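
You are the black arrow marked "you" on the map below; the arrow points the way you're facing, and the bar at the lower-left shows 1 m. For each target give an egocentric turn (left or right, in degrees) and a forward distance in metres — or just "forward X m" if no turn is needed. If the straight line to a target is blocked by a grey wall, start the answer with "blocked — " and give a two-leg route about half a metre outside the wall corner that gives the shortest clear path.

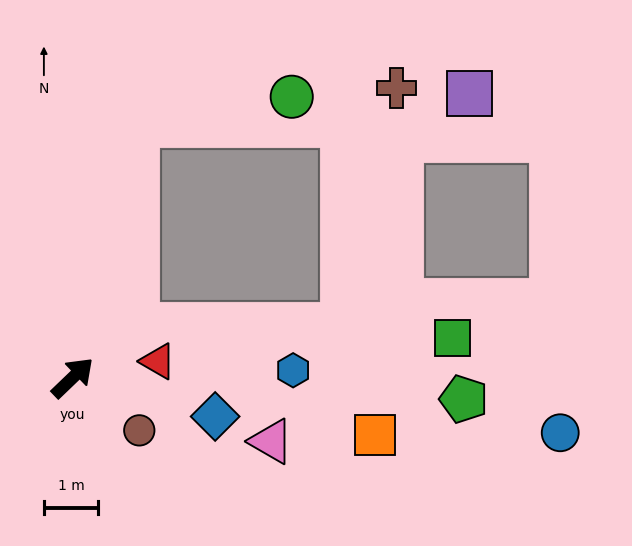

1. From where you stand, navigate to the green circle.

blocked — turn left 32°, forward 4.8 m, then turn right 66°, forward 2.9 m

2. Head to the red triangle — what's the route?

turn right 33°, forward 1.6 m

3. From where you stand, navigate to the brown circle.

turn right 82°, forward 1.6 m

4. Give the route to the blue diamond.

turn right 59°, forward 2.7 m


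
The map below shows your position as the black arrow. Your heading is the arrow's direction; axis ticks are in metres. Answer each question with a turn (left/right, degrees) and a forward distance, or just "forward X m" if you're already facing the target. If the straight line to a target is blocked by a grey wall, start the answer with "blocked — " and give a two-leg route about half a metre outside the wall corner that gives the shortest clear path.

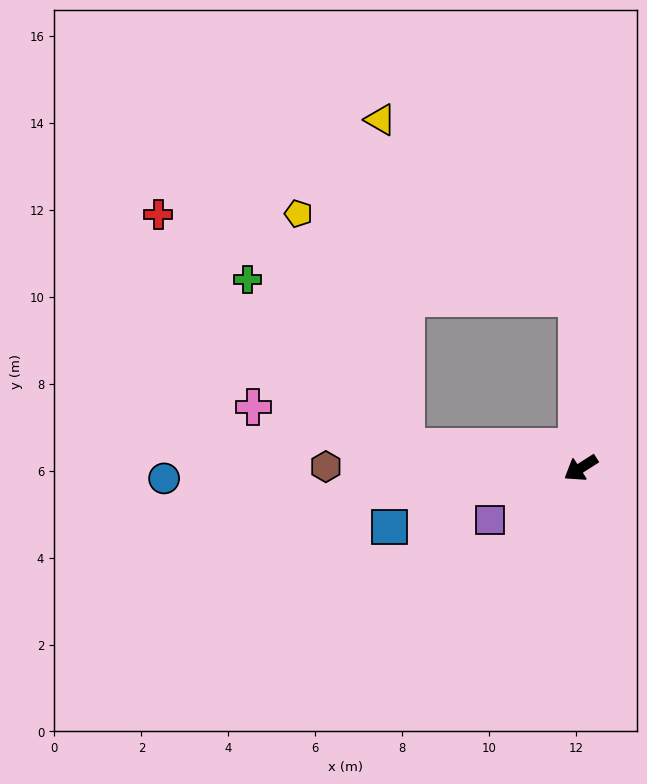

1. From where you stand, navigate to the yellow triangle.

blocked — turn right 121°, forward 3.9 m, then turn left 46°, forward 6.1 m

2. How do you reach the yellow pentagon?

blocked — turn right 40°, forward 4.0 m, then turn right 58°, forward 5.9 m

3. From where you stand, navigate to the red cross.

blocked — turn right 121°, forward 3.9 m, then turn left 77°, forward 9.8 m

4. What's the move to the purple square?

turn right 3°, forward 2.4 m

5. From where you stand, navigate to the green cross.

blocked — turn right 40°, forward 4.0 m, then turn right 39°, forward 5.3 m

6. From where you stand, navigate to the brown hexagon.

turn right 33°, forward 5.9 m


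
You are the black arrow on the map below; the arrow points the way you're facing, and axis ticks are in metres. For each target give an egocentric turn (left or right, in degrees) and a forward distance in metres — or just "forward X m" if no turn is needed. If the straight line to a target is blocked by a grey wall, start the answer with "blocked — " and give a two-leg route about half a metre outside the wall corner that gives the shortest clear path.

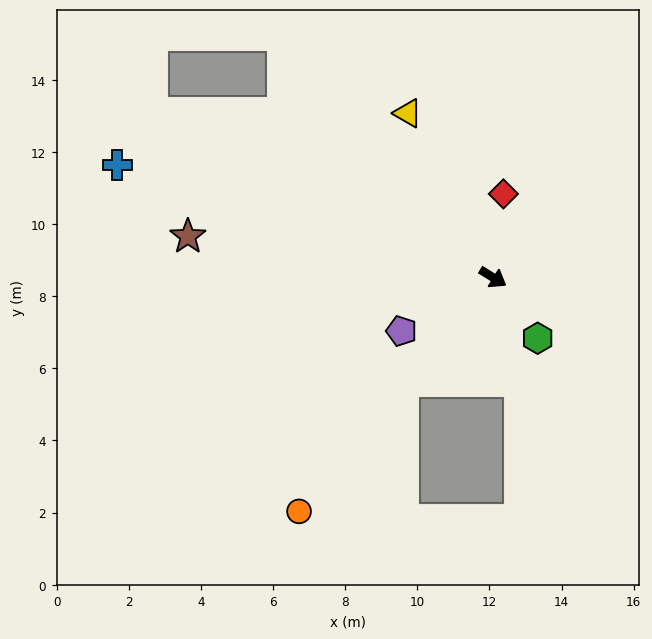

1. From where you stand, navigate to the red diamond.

turn left 115°, forward 2.3 m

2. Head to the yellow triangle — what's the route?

turn left 149°, forward 5.1 m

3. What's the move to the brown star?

turn right 156°, forward 8.5 m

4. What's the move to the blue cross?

turn right 165°, forward 10.9 m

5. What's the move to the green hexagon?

turn right 22°, forward 2.1 m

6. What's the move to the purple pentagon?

turn right 118°, forward 2.9 m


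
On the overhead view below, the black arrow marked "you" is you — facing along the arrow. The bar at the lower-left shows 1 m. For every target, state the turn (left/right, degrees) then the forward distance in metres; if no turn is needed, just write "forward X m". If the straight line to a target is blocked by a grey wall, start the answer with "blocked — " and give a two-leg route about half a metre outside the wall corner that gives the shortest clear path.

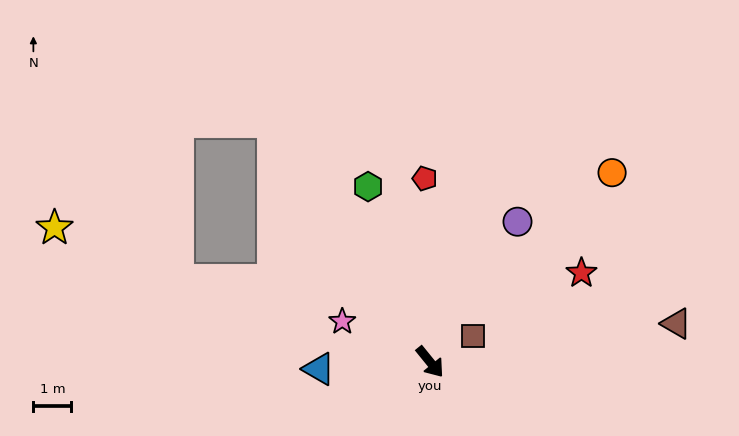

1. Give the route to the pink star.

turn right 154°, forward 2.6 m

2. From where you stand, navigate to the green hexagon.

turn left 160°, forward 4.9 m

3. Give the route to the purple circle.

turn left 109°, forward 4.4 m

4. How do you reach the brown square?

turn left 82°, forward 1.3 m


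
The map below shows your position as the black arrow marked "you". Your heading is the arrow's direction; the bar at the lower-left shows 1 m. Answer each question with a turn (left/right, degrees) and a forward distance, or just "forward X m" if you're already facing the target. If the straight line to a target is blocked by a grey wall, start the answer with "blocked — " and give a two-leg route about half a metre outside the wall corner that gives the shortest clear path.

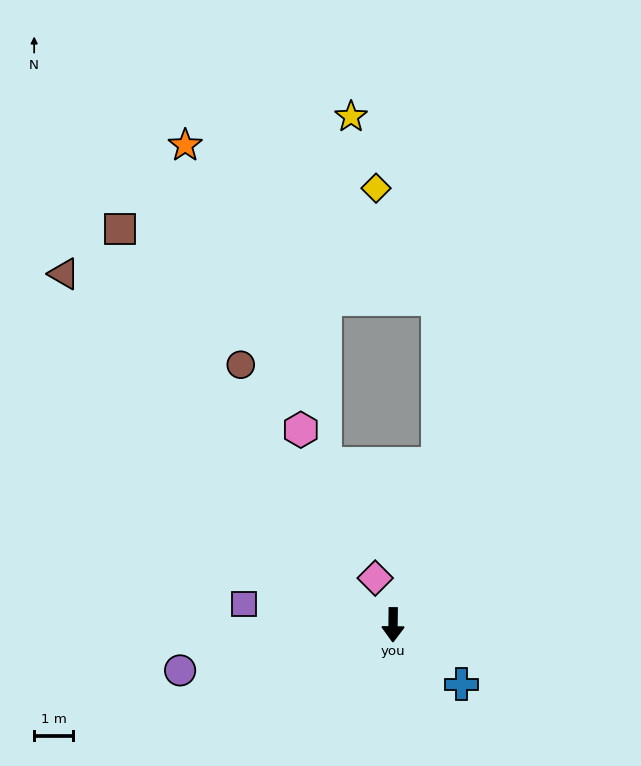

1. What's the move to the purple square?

turn right 97°, forward 3.9 m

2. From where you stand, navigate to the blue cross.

turn left 50°, forward 2.3 m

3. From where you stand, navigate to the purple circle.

turn right 77°, forward 5.6 m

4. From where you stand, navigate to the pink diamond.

turn right 158°, forward 1.3 m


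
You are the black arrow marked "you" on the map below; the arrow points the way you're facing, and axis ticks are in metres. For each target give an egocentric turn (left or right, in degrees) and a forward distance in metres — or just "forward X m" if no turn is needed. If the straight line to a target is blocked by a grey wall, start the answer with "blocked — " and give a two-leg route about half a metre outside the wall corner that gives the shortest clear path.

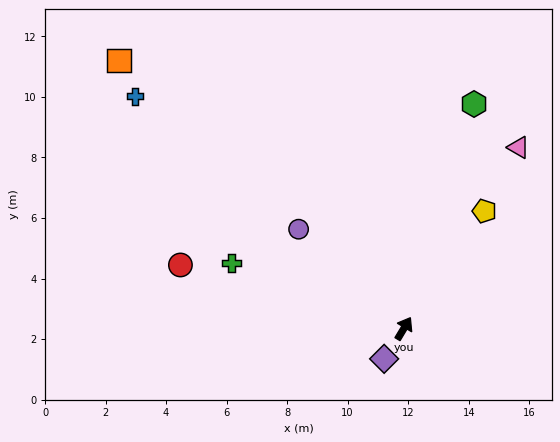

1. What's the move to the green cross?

turn left 100°, forward 6.1 m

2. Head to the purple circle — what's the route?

turn left 78°, forward 4.8 m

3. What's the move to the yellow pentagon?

turn right 3°, forward 4.7 m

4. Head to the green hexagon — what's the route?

turn left 14°, forward 7.8 m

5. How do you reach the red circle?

turn left 105°, forward 7.7 m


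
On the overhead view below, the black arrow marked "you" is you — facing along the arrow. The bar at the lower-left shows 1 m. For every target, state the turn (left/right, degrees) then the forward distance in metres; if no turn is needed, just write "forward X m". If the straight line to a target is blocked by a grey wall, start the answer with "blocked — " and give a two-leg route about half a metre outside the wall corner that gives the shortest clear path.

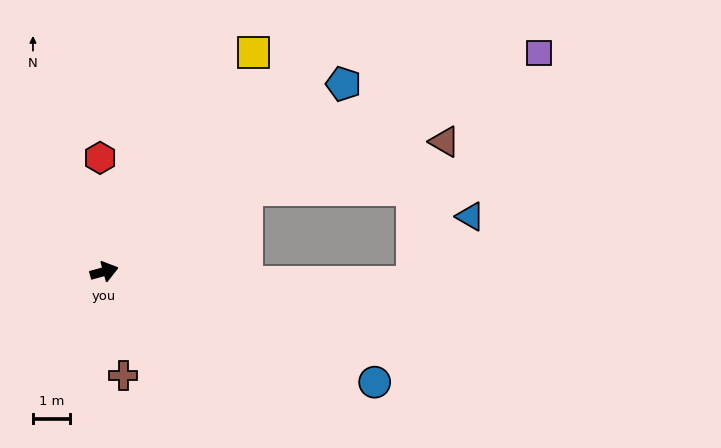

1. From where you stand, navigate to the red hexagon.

turn left 77°, forward 3.0 m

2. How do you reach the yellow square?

turn left 40°, forward 7.1 m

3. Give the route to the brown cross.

turn right 95°, forward 2.8 m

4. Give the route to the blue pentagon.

turn left 23°, forward 8.1 m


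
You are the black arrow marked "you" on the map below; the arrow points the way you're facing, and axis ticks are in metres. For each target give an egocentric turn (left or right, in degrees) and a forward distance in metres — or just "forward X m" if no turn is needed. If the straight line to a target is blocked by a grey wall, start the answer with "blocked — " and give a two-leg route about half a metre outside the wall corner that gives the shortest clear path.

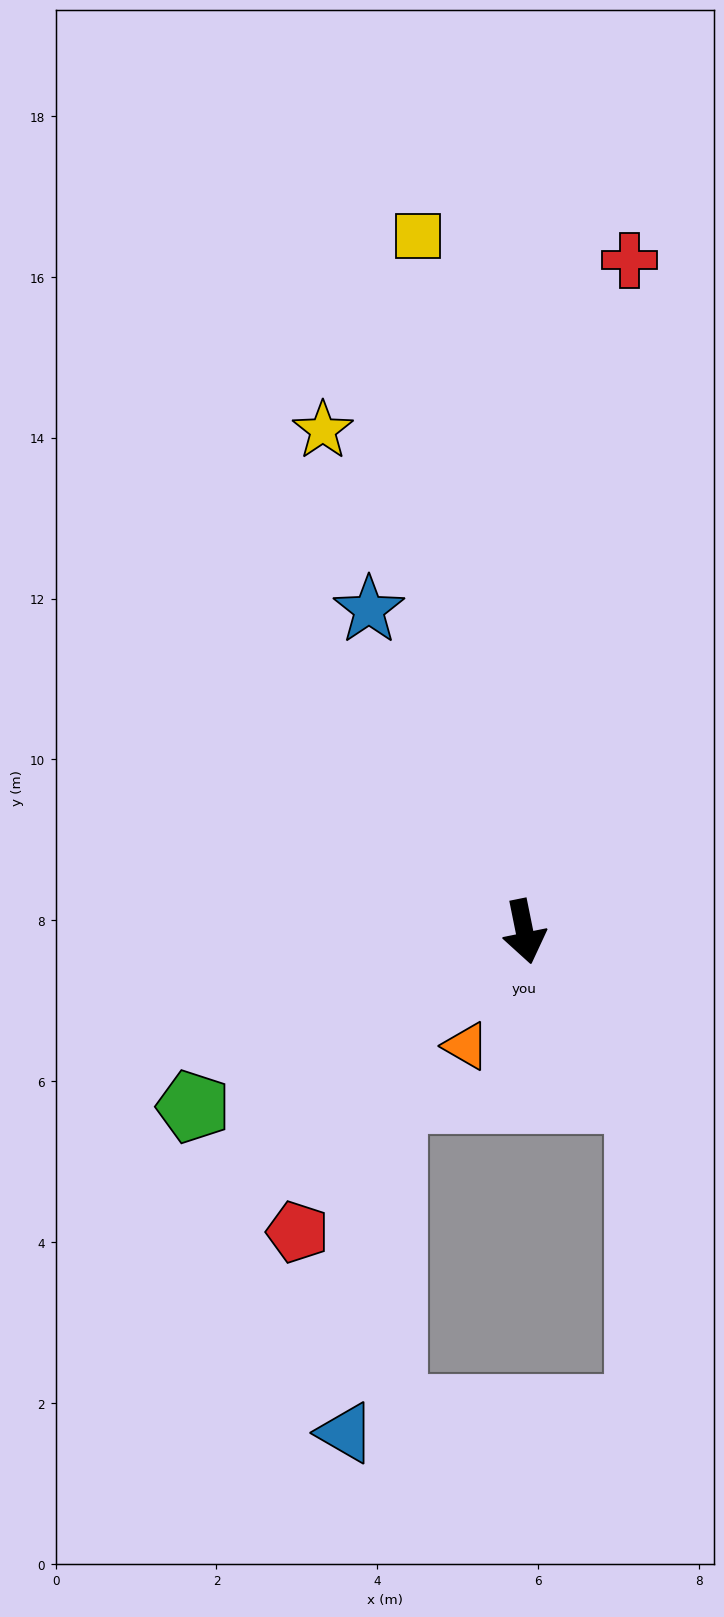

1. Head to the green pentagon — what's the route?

turn right 74°, forward 4.7 m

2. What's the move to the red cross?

turn left 160°, forward 8.5 m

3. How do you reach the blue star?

turn right 166°, forward 4.4 m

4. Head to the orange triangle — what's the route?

turn right 38°, forward 1.6 m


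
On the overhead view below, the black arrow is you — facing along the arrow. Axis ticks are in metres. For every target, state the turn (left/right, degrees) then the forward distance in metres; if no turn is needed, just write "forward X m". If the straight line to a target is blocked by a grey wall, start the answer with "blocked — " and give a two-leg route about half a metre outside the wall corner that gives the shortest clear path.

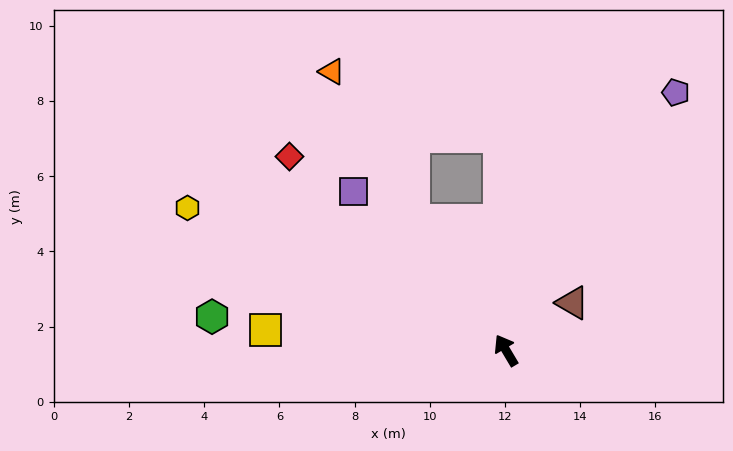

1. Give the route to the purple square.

turn left 13°, forward 5.9 m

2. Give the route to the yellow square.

turn left 54°, forward 6.4 m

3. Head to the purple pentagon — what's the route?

turn right 64°, forward 8.2 m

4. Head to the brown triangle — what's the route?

turn right 85°, forward 2.2 m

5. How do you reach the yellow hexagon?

turn left 35°, forward 9.3 m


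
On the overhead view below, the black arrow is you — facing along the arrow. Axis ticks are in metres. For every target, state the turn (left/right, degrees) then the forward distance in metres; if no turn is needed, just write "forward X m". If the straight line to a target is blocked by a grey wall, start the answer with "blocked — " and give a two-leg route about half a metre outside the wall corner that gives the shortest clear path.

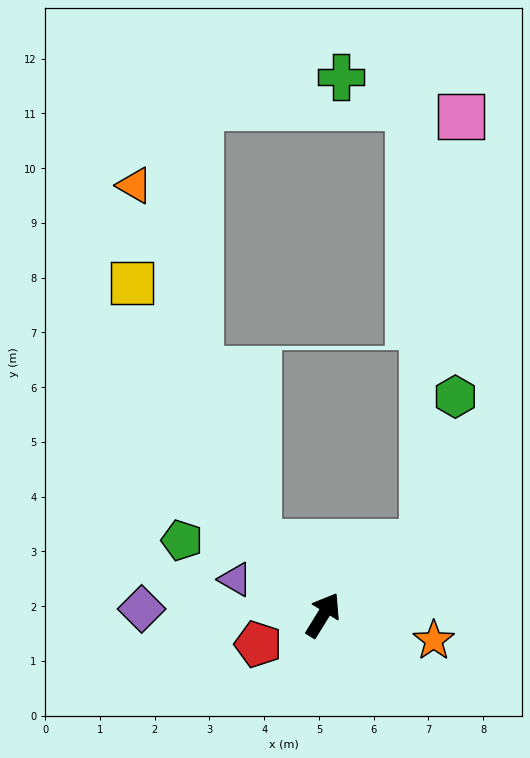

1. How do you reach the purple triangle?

turn left 100°, forward 1.7 m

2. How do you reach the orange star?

turn right 71°, forward 2.1 m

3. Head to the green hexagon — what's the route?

blocked — turn right 23°, forward 2.2 m, then turn left 42°, forward 2.7 m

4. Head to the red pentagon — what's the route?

turn left 146°, forward 1.3 m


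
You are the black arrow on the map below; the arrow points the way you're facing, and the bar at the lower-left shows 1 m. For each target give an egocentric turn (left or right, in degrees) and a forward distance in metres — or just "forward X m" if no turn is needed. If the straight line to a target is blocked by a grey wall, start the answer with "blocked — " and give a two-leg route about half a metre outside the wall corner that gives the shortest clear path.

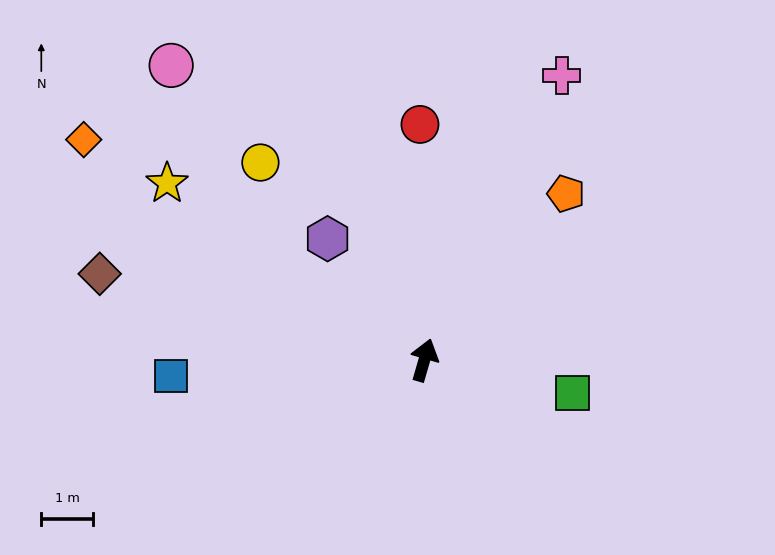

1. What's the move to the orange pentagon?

turn right 24°, forward 4.2 m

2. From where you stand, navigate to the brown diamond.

turn left 91°, forward 6.5 m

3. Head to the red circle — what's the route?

turn left 17°, forward 4.6 m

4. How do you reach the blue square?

turn left 110°, forward 4.9 m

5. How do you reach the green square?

turn right 86°, forward 2.9 m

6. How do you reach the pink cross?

turn right 10°, forward 6.1 m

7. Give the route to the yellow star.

turn left 72°, forward 6.0 m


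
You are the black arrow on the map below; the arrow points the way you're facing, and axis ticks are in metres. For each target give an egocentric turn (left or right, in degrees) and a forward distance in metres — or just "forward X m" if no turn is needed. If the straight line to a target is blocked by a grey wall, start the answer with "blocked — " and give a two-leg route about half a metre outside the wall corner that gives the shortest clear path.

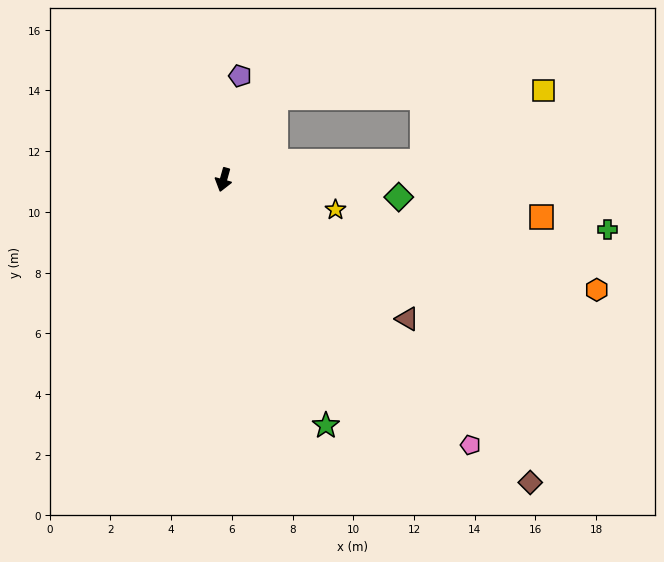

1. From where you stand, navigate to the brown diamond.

turn left 61°, forward 14.2 m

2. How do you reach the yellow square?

blocked — turn left 111°, forward 6.6 m, then turn left 25°, forward 4.6 m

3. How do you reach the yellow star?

turn left 91°, forward 3.8 m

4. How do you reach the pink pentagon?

turn left 59°, forward 11.9 m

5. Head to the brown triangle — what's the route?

turn left 69°, forward 7.6 m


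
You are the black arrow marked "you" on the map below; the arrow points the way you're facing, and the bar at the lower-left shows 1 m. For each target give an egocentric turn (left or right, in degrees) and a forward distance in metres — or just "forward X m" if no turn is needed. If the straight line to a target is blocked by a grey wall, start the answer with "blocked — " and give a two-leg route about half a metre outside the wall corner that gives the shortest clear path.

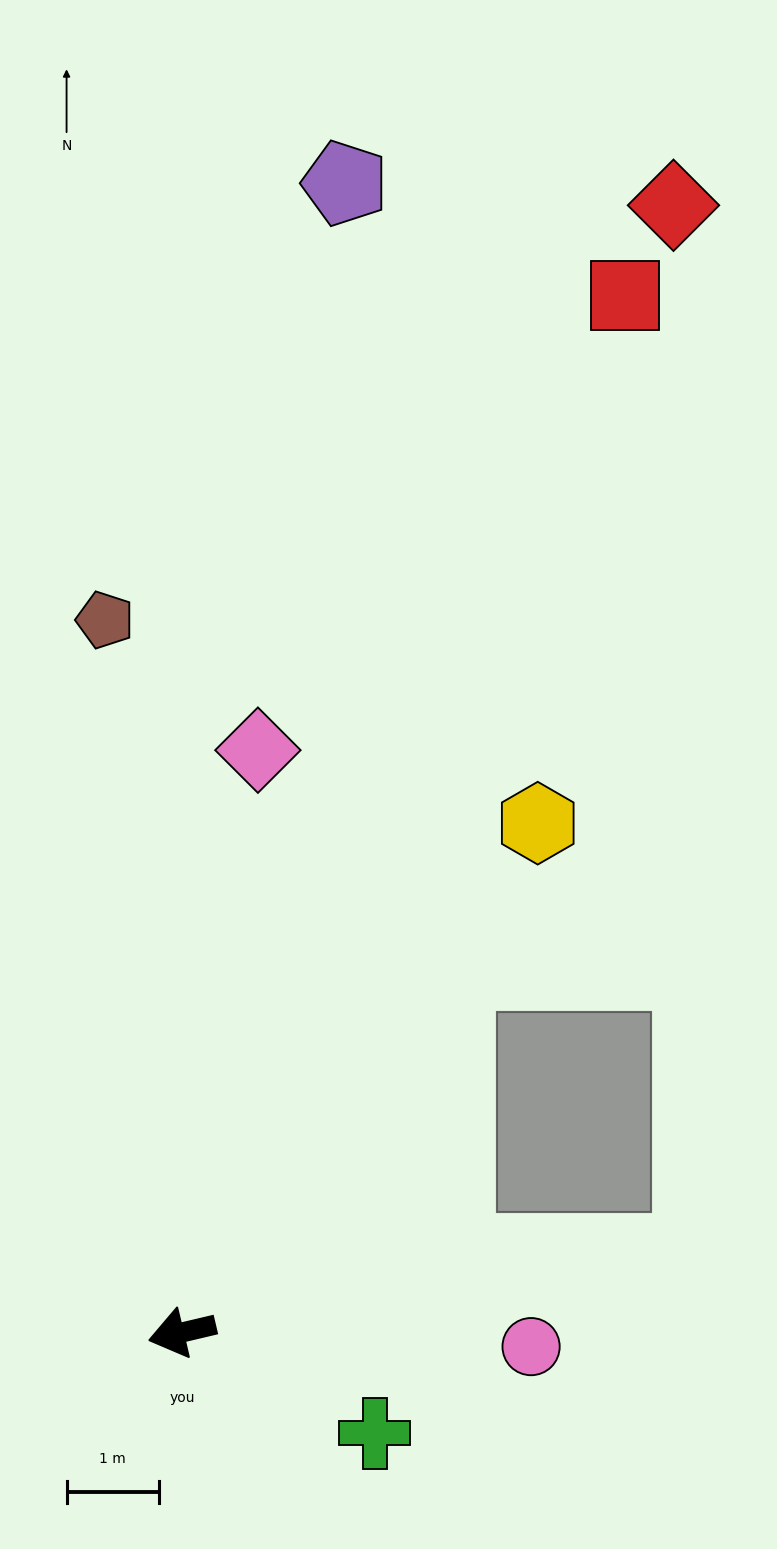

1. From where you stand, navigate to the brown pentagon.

turn right 97°, forward 7.8 m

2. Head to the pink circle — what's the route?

turn left 164°, forward 3.8 m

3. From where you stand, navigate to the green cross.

turn left 139°, forward 2.4 m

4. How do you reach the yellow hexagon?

turn right 138°, forward 6.7 m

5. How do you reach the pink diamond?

turn right 111°, forward 6.4 m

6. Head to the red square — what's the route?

turn right 126°, forward 12.2 m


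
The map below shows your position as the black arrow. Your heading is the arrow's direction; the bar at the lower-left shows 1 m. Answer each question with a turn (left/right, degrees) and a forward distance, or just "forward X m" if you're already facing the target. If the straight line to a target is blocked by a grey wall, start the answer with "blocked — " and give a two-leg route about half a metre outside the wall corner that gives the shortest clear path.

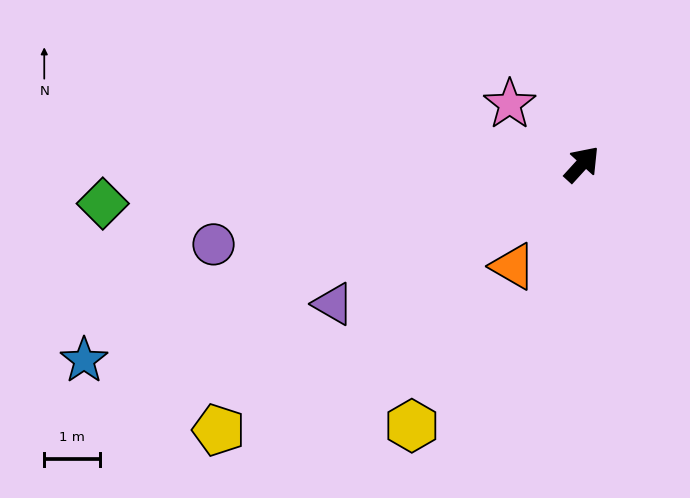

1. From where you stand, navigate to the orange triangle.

turn right 172°, forward 2.2 m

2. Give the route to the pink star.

turn left 93°, forward 1.7 m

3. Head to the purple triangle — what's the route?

turn left 162°, forward 5.1 m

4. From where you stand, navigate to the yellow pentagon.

turn left 169°, forward 8.0 m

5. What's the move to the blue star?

turn left 154°, forward 9.6 m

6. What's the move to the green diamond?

turn left 137°, forward 8.6 m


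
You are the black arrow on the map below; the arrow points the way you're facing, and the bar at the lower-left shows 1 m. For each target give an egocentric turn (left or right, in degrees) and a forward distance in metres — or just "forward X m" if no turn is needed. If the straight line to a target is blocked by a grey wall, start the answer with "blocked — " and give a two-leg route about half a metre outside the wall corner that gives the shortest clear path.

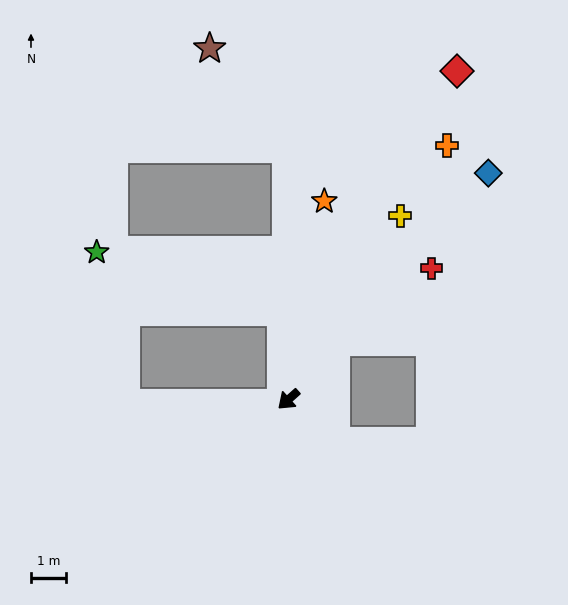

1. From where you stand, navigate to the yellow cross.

turn right 163°, forward 6.1 m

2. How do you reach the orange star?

turn right 142°, forward 5.7 m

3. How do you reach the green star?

blocked — turn right 127°, forward 2.5 m, then turn left 68°, forward 5.5 m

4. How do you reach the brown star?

blocked — turn right 131°, forward 7.1 m, then turn left 37°, forward 3.5 m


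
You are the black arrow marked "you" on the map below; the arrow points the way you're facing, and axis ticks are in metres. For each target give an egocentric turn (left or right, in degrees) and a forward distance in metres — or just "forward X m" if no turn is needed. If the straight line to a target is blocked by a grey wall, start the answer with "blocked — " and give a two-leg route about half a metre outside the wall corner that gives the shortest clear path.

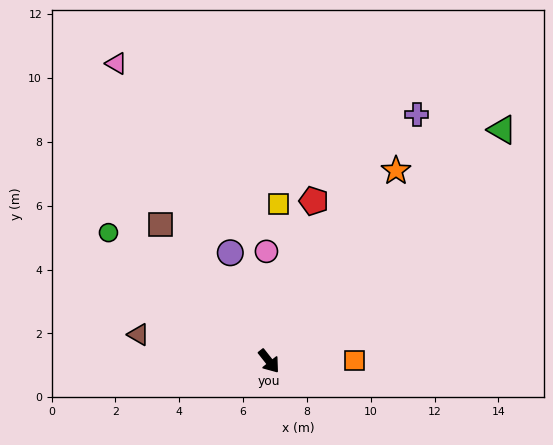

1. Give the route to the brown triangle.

turn right 140°, forward 4.2 m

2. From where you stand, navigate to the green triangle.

turn left 97°, forward 10.3 m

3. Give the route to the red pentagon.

turn left 126°, forward 5.2 m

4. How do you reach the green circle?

turn right 167°, forward 6.4 m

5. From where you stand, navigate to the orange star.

turn left 108°, forward 7.2 m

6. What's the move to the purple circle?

turn left 161°, forward 3.6 m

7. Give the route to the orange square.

turn left 52°, forward 2.7 m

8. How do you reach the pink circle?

turn left 143°, forward 3.4 m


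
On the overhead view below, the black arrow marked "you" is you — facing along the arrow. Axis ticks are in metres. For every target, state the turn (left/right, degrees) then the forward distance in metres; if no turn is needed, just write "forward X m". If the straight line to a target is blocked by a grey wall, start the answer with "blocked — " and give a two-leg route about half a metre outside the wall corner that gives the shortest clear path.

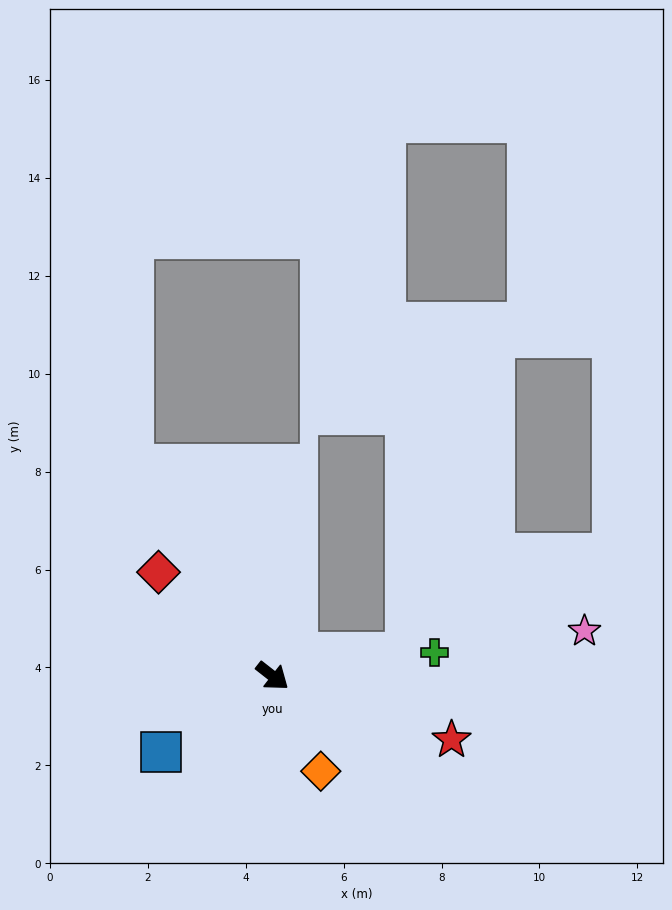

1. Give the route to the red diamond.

turn left 176°, forward 3.2 m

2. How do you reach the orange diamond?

turn right 25°, forward 2.2 m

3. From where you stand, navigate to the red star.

turn left 18°, forward 3.9 m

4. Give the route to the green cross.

turn left 46°, forward 3.3 m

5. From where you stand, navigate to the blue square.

turn right 108°, forward 2.8 m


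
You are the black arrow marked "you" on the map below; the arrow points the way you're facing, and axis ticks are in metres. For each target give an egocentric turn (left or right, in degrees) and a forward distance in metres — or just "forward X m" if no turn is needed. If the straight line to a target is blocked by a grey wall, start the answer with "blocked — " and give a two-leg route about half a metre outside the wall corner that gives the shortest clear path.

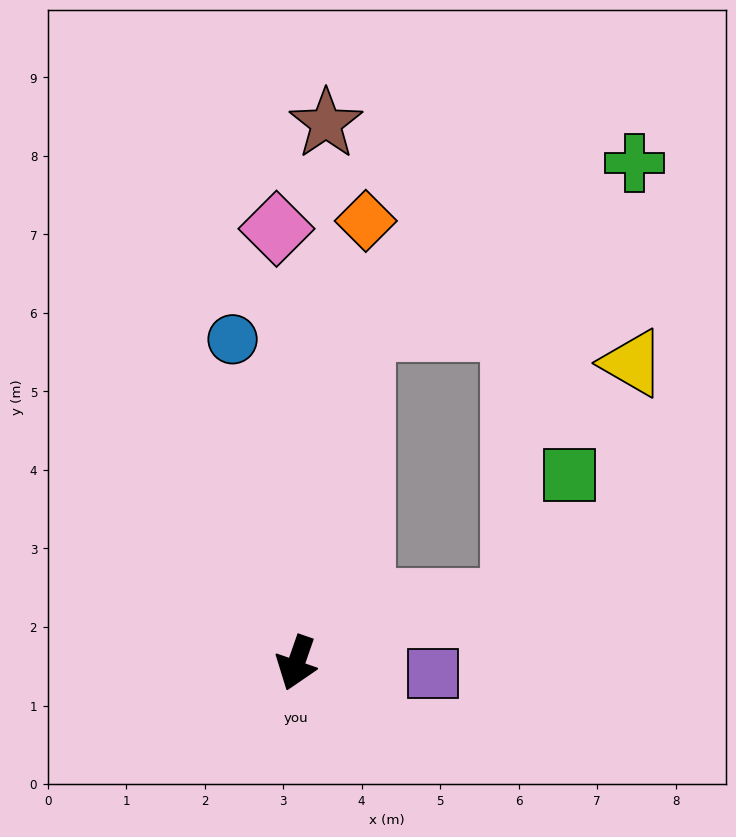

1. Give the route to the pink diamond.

turn right 158°, forward 5.5 m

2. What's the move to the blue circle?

turn right 150°, forward 4.2 m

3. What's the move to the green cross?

blocked — turn right 172°, forward 4.3 m, then turn right 48°, forward 4.1 m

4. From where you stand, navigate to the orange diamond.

turn right 170°, forward 5.7 m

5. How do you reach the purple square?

turn left 105°, forward 1.8 m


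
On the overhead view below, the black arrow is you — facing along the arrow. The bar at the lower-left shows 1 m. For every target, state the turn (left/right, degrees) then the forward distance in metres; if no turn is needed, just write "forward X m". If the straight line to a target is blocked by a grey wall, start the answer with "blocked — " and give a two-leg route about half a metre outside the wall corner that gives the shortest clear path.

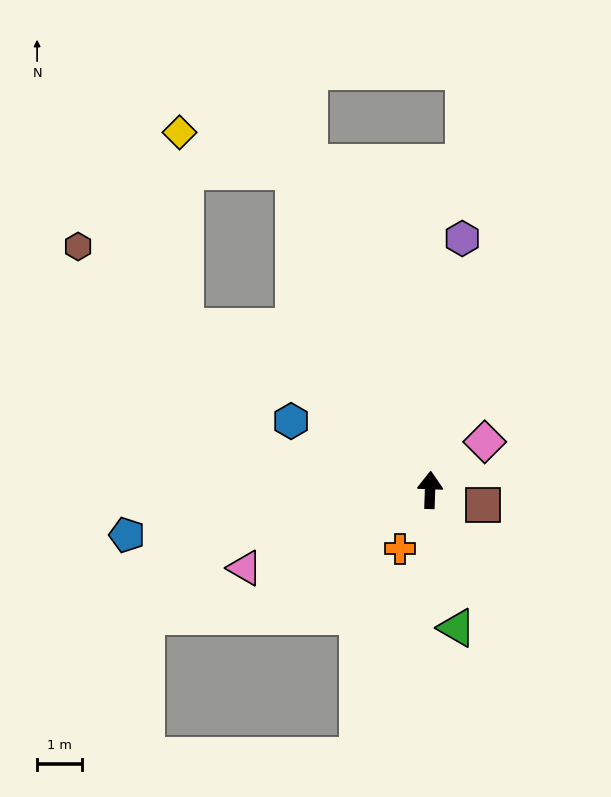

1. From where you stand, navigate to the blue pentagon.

turn left 100°, forward 6.9 m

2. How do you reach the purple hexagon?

turn right 5°, forward 5.7 m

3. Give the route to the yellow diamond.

blocked — turn left 25°, forward 7.8 m, then turn left 49°, forward 2.7 m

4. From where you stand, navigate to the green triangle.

turn right 167°, forward 3.1 m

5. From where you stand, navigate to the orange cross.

turn left 155°, forward 1.5 m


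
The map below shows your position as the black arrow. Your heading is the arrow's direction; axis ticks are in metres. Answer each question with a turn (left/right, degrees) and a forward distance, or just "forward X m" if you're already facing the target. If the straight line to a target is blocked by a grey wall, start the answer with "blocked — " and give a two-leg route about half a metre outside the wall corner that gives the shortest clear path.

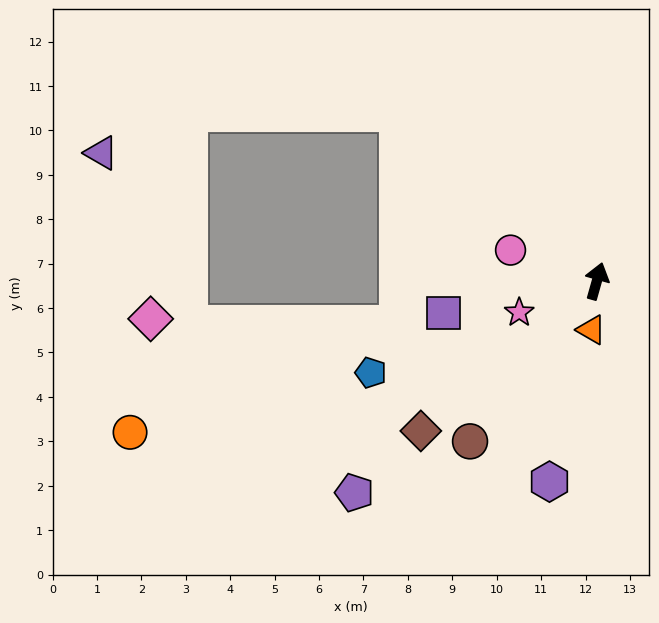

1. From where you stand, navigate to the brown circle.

turn left 157°, forward 4.6 m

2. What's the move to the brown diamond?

turn left 146°, forward 5.2 m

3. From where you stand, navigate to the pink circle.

turn left 86°, forward 2.1 m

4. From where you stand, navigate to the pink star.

turn left 128°, forward 1.9 m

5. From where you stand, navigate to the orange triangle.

turn right 171°, forward 1.1 m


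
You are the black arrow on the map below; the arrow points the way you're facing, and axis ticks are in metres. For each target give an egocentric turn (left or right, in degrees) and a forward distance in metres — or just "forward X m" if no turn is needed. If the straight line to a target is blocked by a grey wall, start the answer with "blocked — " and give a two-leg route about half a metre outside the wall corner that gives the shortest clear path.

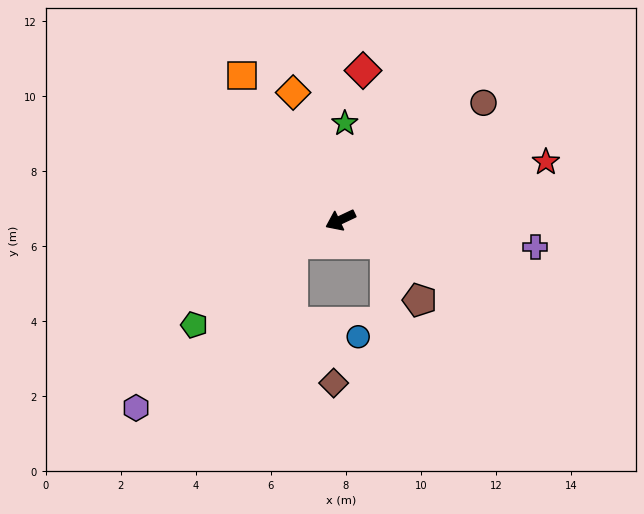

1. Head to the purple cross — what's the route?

turn left 147°, forward 5.2 m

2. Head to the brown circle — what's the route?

turn right 166°, forward 4.9 m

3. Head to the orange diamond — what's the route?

turn right 95°, forward 3.6 m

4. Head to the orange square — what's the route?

turn right 81°, forward 4.7 m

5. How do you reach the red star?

turn left 171°, forward 5.7 m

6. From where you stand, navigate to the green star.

turn right 118°, forward 2.6 m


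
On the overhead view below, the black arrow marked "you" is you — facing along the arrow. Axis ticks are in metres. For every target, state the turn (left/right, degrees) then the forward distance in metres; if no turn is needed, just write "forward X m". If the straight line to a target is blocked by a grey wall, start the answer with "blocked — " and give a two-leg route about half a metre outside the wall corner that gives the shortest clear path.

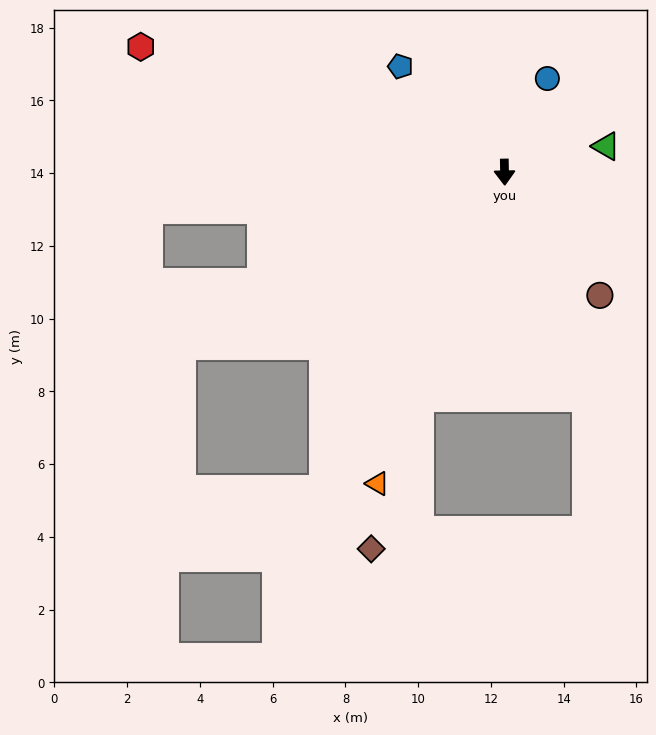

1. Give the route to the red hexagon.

turn right 110°, forward 10.6 m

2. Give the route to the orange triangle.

turn right 23°, forward 9.2 m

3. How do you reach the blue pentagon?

turn right 136°, forward 4.1 m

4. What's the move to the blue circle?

turn left 154°, forward 2.8 m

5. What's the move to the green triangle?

turn left 103°, forward 2.9 m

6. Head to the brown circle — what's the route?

turn left 37°, forward 4.3 m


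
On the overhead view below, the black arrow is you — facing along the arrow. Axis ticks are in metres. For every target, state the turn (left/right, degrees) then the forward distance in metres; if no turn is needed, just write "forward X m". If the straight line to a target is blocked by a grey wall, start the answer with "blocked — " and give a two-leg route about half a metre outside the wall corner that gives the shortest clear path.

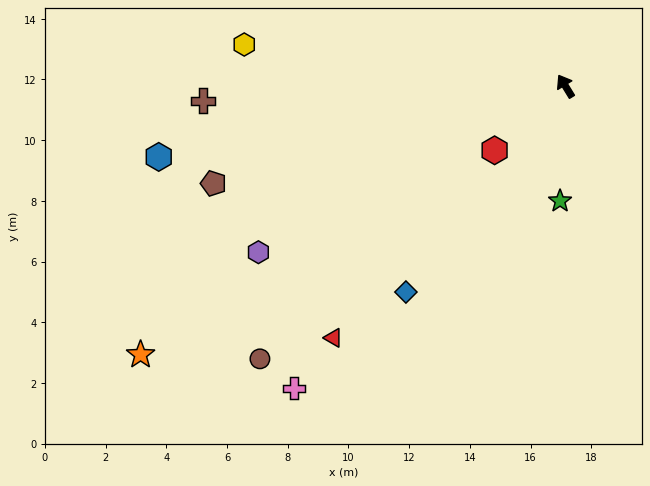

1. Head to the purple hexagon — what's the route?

turn left 87°, forward 11.5 m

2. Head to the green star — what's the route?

turn left 146°, forward 3.8 m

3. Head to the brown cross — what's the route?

turn left 61°, forward 11.9 m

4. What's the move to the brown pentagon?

turn left 74°, forward 12.0 m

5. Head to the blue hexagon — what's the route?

turn left 68°, forward 13.6 m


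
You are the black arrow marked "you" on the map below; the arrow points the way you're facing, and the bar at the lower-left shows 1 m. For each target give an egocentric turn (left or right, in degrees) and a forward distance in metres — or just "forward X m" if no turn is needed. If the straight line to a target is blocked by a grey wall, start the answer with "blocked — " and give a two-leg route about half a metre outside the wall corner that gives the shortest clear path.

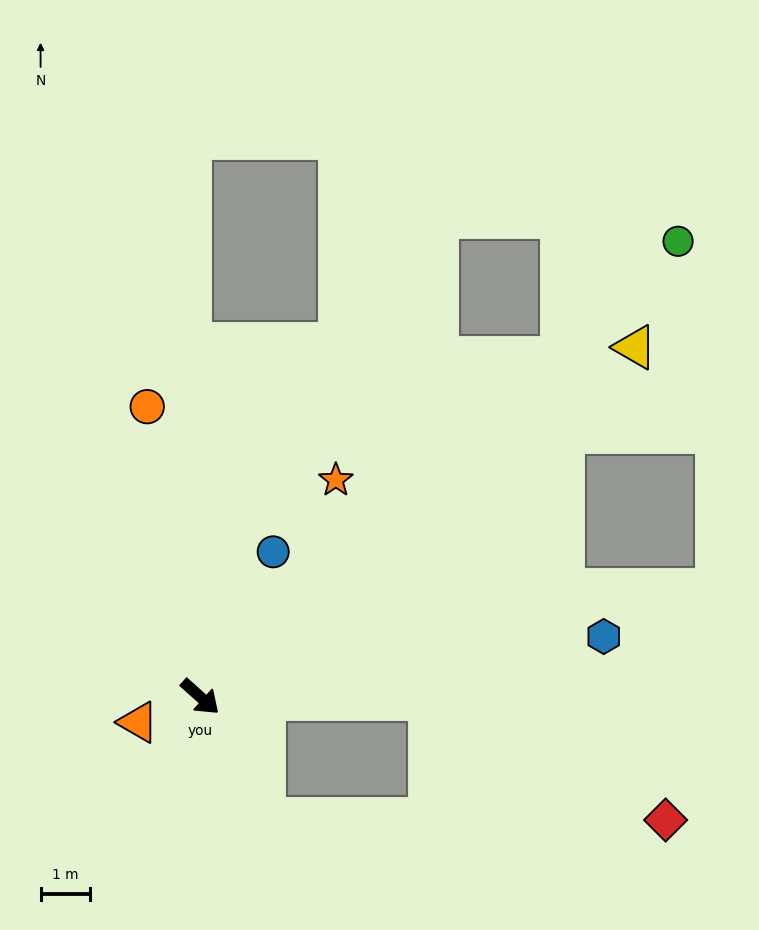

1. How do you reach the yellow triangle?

turn left 81°, forward 11.3 m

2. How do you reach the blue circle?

turn left 105°, forward 3.3 m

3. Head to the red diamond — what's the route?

blocked — turn left 41°, forward 4.6 m, then turn right 26°, forward 5.4 m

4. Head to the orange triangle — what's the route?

turn right 116°, forward 1.4 m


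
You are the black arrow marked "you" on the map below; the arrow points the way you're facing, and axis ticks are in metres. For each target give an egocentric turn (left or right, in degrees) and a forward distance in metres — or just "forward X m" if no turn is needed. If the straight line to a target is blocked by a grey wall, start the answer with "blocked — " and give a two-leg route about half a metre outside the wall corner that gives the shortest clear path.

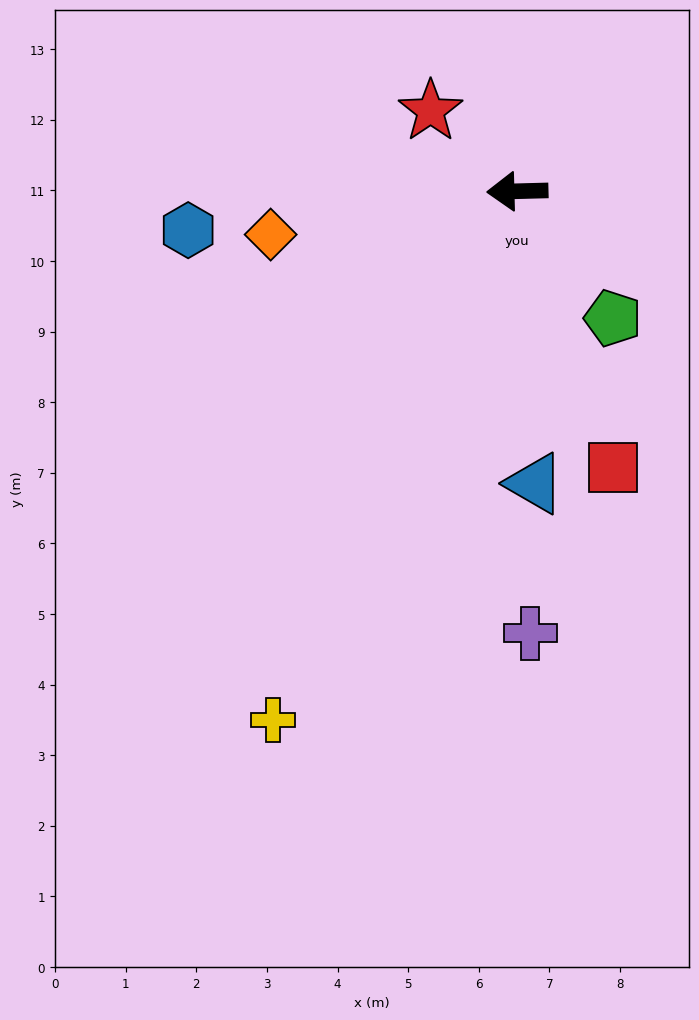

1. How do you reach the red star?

turn right 44°, forward 1.7 m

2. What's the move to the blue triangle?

turn left 92°, forward 4.1 m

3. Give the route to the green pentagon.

turn left 125°, forward 2.3 m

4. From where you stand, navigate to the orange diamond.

turn left 8°, forward 3.5 m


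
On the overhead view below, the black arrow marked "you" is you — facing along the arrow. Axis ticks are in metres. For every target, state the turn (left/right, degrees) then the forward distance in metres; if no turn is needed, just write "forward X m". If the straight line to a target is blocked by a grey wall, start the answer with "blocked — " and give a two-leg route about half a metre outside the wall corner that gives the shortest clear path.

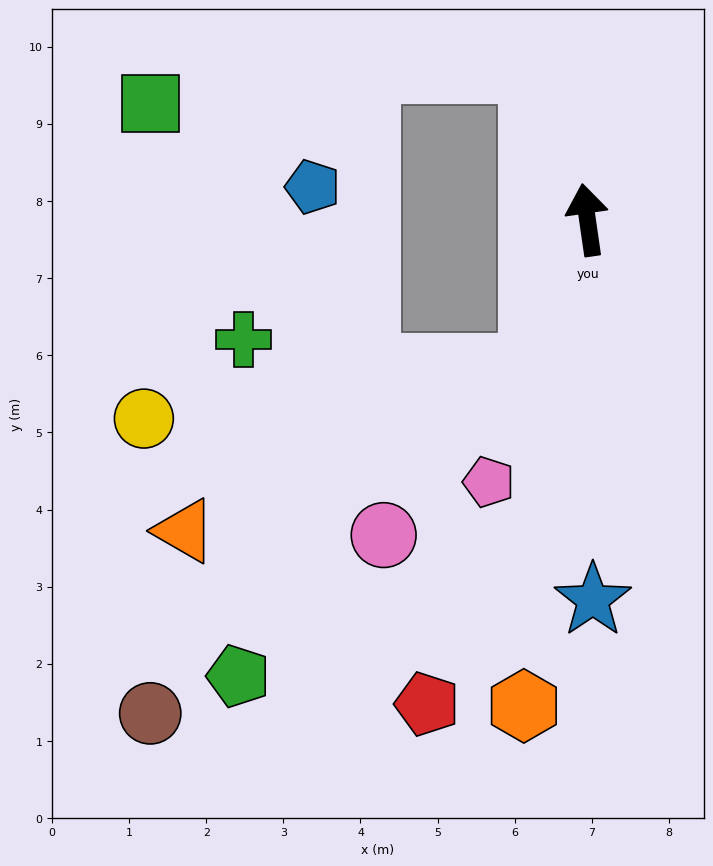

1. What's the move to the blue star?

turn left 173°, forward 4.9 m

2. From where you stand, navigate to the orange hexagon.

turn left 164°, forward 6.4 m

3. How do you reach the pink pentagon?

turn left 151°, forward 3.6 m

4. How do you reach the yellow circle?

blocked — turn left 151°, forward 2.0 m, then turn right 62°, forward 5.1 m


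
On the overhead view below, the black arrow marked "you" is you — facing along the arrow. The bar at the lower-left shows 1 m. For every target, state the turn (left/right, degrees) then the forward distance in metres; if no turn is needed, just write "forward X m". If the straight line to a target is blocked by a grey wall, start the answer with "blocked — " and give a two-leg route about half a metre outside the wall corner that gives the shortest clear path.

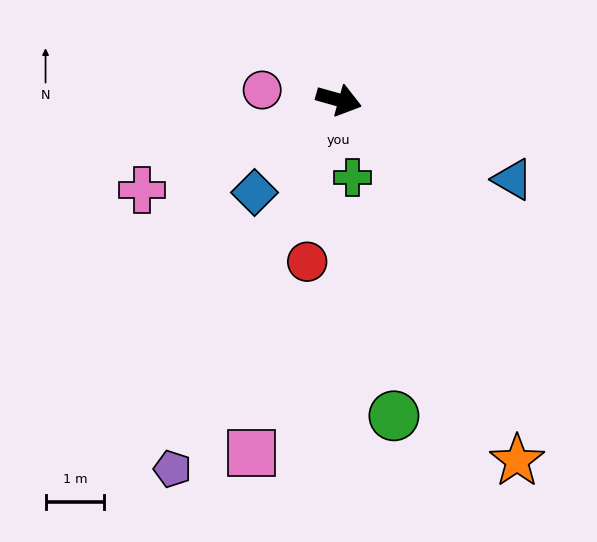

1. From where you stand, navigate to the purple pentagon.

turn right 99°, forward 6.9 m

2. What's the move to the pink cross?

turn right 140°, forward 3.7 m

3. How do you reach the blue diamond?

turn right 117°, forward 2.1 m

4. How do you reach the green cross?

turn right 64°, forward 1.3 m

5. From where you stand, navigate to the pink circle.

turn right 172°, forward 1.3 m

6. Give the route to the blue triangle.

turn right 9°, forward 3.2 m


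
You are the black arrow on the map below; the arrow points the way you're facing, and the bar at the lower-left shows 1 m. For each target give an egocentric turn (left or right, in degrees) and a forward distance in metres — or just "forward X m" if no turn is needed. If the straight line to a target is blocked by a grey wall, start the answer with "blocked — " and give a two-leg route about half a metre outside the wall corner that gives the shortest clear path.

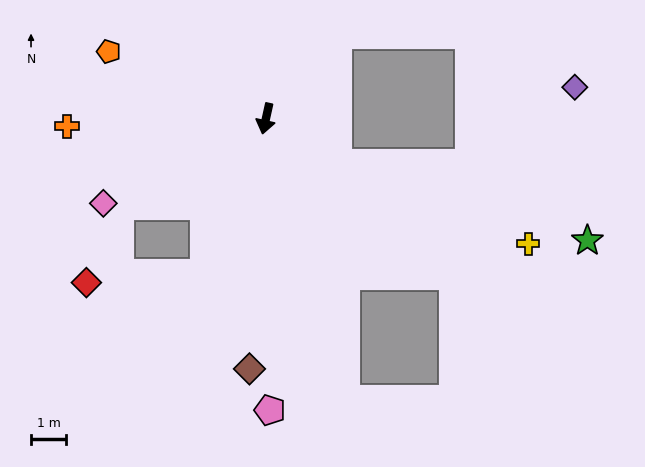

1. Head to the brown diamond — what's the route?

turn left 9°, forward 7.1 m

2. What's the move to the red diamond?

blocked — turn right 9°, forward 4.8 m, then turn right 64°, forward 3.4 m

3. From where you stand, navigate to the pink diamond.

turn right 50°, forward 5.2 m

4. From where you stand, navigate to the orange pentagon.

turn right 101°, forward 4.9 m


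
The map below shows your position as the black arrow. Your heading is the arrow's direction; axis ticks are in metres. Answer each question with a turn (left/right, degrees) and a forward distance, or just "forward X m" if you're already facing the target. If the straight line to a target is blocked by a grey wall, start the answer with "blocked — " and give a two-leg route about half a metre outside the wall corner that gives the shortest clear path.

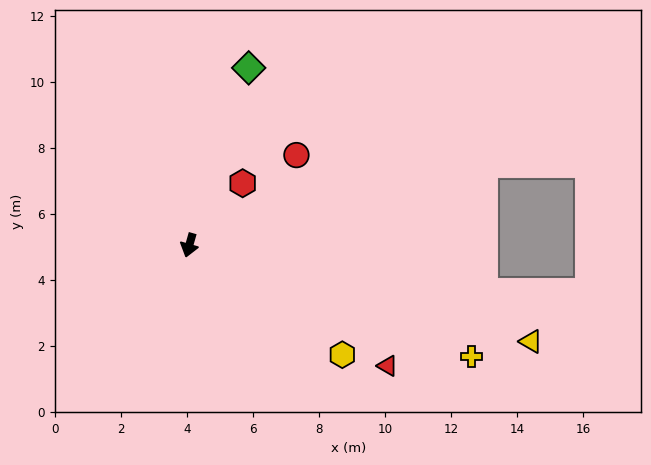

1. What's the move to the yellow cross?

turn left 84°, forward 9.2 m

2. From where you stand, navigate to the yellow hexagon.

turn left 70°, forward 5.7 m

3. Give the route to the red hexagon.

turn left 155°, forward 2.5 m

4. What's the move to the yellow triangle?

turn left 90°, forward 10.8 m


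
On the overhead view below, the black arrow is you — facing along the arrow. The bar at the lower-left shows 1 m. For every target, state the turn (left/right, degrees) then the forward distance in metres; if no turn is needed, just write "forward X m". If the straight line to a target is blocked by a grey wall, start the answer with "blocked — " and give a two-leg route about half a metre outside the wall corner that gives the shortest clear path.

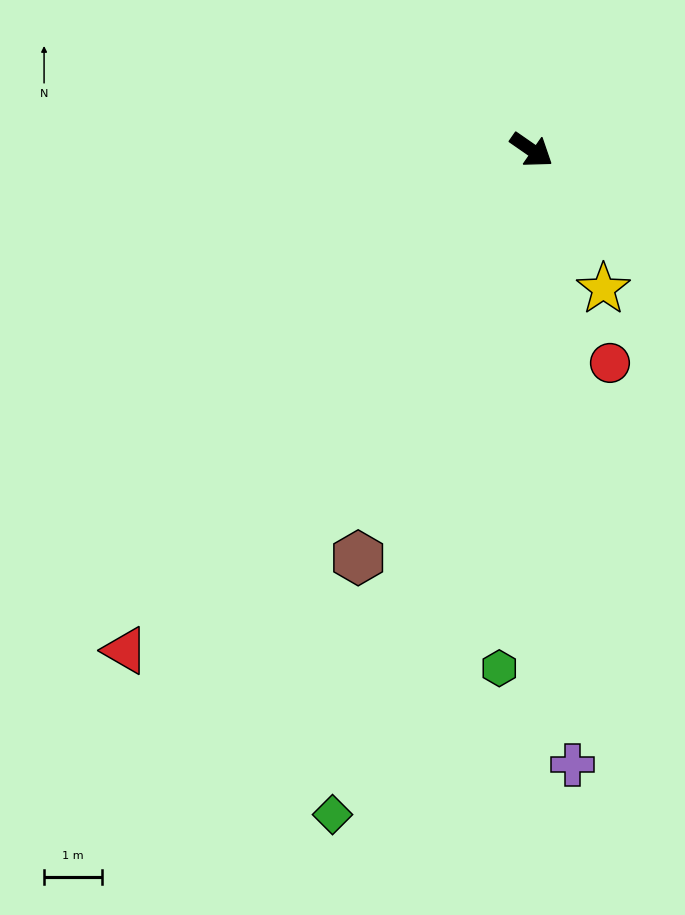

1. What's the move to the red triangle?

turn right 94°, forward 11.0 m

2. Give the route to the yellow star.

turn right 28°, forward 2.7 m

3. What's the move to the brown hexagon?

turn right 78°, forward 7.6 m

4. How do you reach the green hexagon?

turn right 59°, forward 8.9 m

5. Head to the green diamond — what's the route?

turn right 72°, forward 11.9 m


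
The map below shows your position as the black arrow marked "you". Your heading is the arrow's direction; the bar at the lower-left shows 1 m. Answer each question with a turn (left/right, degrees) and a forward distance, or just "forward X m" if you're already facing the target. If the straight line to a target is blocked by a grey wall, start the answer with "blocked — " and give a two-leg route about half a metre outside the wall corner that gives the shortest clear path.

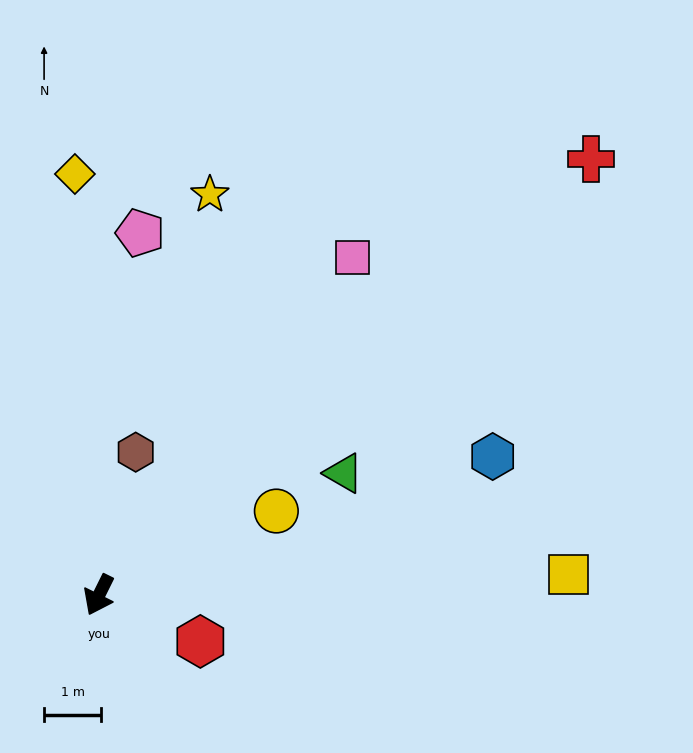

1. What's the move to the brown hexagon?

turn right 168°, forward 2.6 m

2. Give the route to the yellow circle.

turn left 142°, forward 3.4 m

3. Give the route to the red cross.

turn left 158°, forward 11.6 m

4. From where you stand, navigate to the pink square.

turn left 169°, forward 7.4 m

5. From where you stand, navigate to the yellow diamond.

turn right 150°, forward 7.4 m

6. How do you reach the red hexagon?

turn left 92°, forward 2.0 m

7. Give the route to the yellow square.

turn left 119°, forward 8.3 m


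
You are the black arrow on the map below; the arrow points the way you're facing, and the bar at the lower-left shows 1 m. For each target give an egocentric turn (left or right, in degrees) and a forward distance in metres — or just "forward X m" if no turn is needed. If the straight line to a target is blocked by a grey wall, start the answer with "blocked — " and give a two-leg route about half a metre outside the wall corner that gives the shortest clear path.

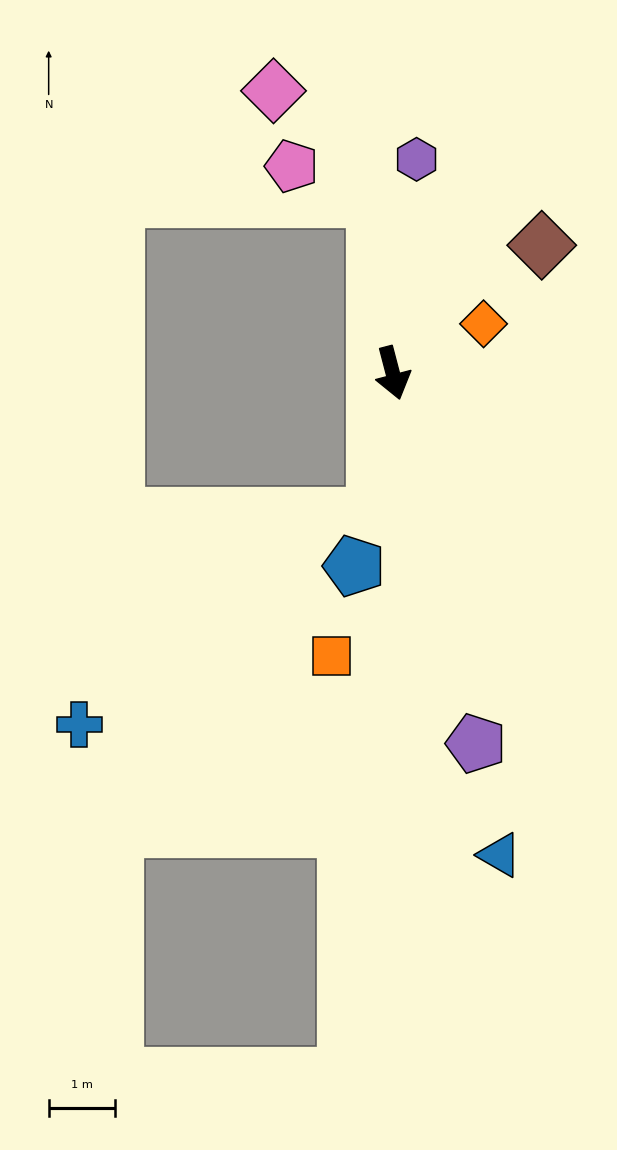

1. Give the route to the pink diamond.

blocked — turn left 171°, forward 2.6 m, then turn left 37°, forward 2.3 m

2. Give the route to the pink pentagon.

blocked — turn left 171°, forward 2.6 m, then turn left 62°, forward 1.4 m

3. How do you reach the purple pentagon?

forward 5.8 m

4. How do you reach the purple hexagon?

turn left 159°, forward 3.3 m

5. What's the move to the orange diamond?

turn left 104°, forward 1.6 m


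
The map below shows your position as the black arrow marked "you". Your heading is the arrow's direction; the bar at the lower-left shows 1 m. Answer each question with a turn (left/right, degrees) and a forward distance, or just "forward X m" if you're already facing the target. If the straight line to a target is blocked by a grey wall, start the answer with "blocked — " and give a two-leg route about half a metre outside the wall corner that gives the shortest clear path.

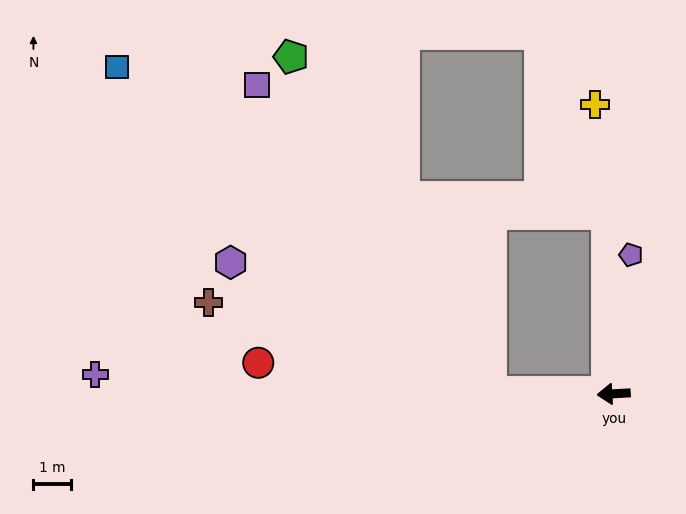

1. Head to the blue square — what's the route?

blocked — turn right 4°, forward 3.3 m, then turn right 40°, forward 13.3 m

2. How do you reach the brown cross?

blocked — turn right 4°, forward 3.3 m, then turn right 17°, forward 7.9 m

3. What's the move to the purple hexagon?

blocked — turn right 4°, forward 3.3 m, then turn right 26°, forward 7.8 m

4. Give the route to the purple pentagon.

turn right 100°, forward 3.7 m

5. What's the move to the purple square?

blocked — turn right 4°, forward 3.3 m, then turn right 52°, forward 10.3 m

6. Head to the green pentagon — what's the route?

blocked — turn right 4°, forward 3.3 m, then turn right 58°, forward 10.4 m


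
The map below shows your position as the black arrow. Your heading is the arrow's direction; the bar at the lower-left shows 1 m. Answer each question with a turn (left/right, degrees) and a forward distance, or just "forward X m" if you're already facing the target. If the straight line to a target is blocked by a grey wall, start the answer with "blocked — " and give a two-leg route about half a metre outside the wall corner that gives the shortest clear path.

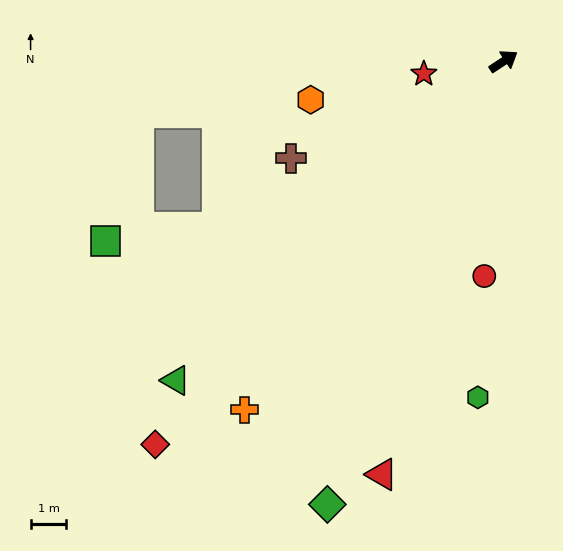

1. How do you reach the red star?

turn left 156°, forward 2.3 m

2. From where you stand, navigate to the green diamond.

turn right 145°, forward 13.3 m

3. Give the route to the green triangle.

turn right 169°, forward 12.8 m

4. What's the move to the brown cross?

turn left 171°, forward 6.5 m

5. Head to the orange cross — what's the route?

turn right 160°, forward 12.2 m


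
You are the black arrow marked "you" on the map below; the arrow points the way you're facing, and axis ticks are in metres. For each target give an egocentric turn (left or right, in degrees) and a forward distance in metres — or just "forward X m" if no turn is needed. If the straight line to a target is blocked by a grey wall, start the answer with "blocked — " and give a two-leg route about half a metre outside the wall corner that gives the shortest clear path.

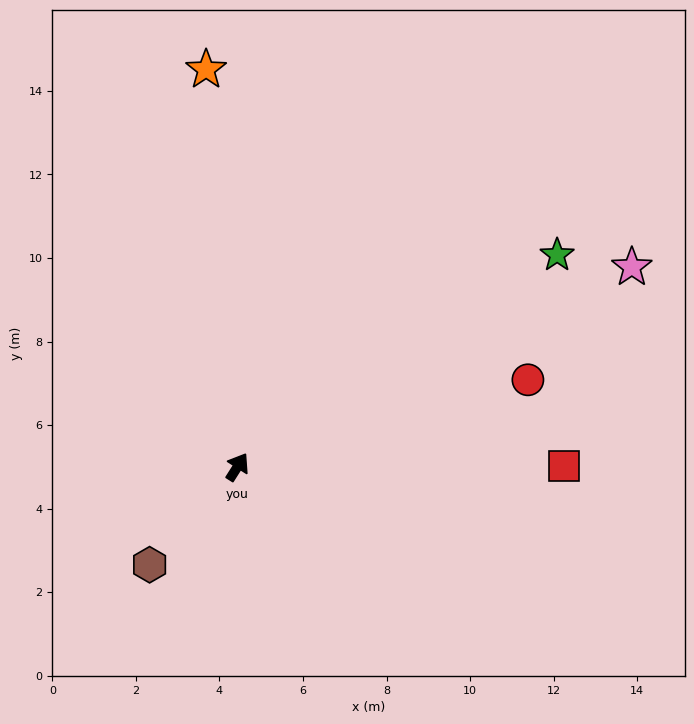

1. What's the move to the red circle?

turn right 41°, forward 7.3 m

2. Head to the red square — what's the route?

turn right 57°, forward 7.8 m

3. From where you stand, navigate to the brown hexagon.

turn left 170°, forward 3.1 m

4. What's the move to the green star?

turn right 24°, forward 9.2 m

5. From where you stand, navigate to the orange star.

turn left 37°, forward 9.5 m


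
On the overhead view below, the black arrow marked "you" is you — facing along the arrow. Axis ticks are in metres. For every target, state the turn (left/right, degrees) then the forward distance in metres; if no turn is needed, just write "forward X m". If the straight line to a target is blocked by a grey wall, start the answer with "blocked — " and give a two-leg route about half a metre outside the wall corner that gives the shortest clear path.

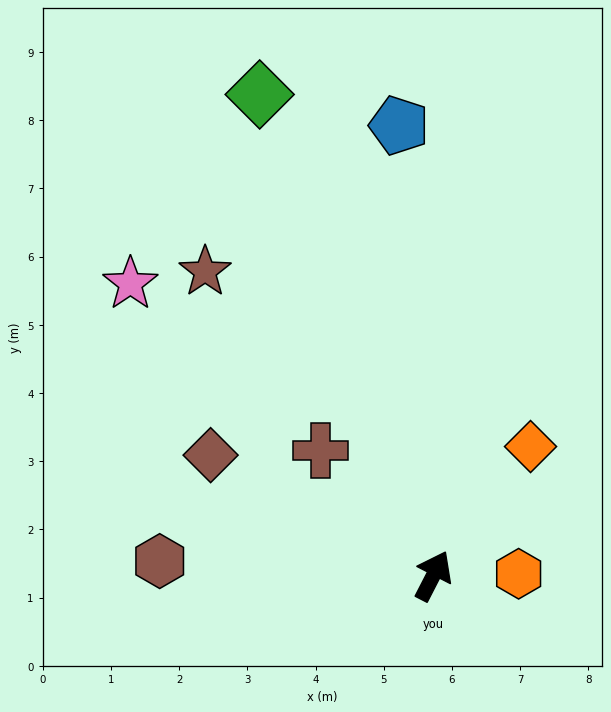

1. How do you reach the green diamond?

turn left 47°, forward 7.5 m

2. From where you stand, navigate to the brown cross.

turn left 69°, forward 2.5 m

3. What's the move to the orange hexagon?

turn right 62°, forward 1.3 m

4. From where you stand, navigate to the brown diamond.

turn left 89°, forward 3.7 m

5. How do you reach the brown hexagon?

turn left 114°, forward 4.0 m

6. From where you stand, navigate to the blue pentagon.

turn left 32°, forward 6.6 m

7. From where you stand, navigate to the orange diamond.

turn right 10°, forward 2.4 m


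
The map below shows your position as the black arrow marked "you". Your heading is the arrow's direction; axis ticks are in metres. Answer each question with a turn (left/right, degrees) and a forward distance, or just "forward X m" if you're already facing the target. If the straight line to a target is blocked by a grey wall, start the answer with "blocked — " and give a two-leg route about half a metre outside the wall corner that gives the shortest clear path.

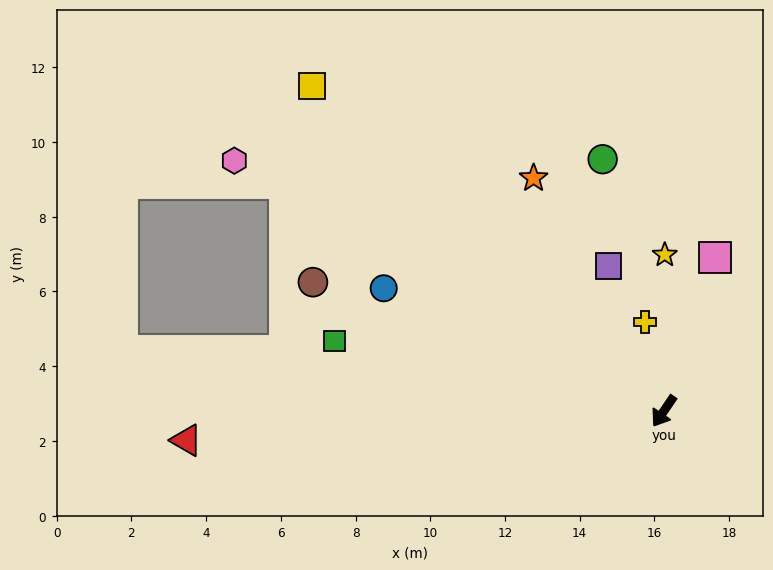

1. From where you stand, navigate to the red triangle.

turn right 52°, forward 12.8 m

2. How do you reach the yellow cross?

turn right 134°, forward 2.4 m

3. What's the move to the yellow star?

turn right 146°, forward 4.2 m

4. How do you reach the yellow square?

turn right 99°, forward 12.8 m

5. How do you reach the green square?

turn right 68°, forward 9.0 m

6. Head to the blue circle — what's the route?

turn right 80°, forward 8.2 m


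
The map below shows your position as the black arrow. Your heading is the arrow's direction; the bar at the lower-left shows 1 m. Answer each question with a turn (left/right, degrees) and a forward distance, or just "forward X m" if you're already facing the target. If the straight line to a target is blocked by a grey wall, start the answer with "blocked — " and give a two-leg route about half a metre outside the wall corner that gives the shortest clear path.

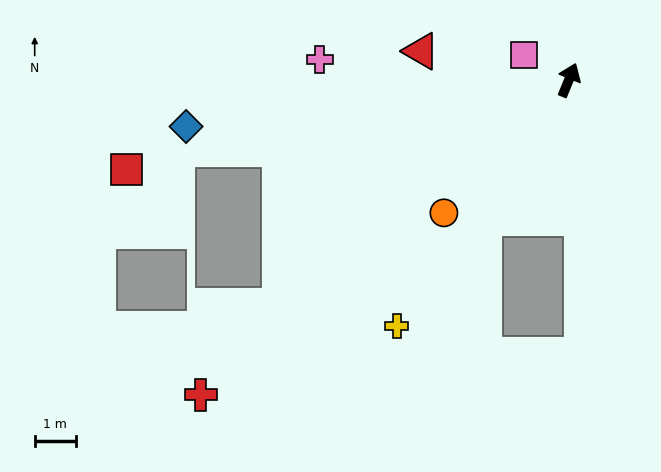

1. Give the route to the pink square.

turn left 83°, forward 1.2 m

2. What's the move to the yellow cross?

turn left 167°, forward 7.3 m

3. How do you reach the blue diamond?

turn left 119°, forward 9.3 m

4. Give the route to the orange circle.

turn left 159°, forward 4.4 m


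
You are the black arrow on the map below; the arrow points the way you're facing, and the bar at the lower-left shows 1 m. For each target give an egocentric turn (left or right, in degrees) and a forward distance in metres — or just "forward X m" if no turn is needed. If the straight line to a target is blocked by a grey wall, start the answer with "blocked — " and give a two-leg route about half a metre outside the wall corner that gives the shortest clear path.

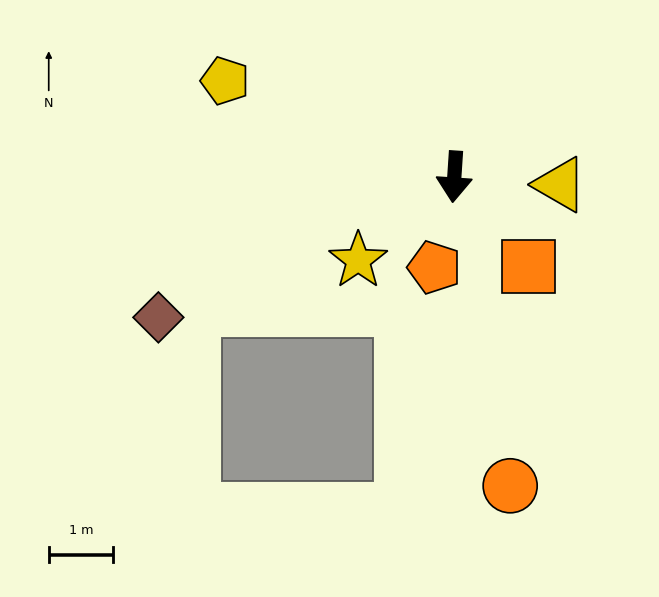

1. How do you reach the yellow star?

turn right 45°, forward 2.0 m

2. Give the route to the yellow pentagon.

turn right 109°, forward 3.9 m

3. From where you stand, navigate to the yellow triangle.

turn left 90°, forward 1.7 m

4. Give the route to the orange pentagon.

turn right 9°, forward 1.4 m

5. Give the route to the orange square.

turn left 43°, forward 1.8 m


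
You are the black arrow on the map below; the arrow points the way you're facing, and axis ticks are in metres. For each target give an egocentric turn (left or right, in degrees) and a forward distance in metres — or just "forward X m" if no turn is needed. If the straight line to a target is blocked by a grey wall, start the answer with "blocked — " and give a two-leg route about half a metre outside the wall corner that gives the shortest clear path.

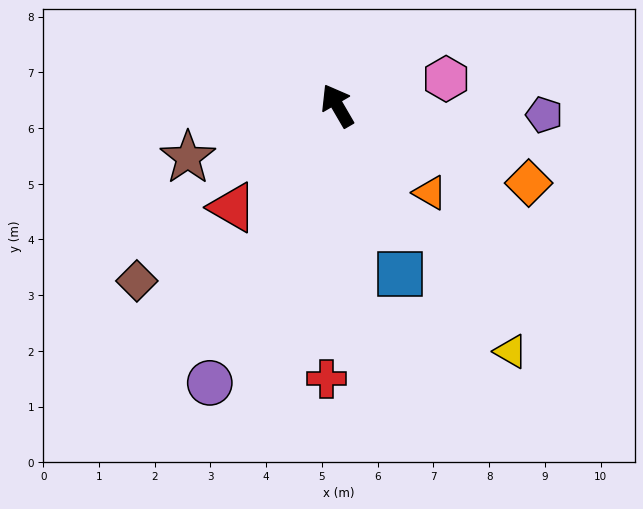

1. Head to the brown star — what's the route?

turn left 79°, forward 2.8 m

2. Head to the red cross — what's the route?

turn left 148°, forward 4.9 m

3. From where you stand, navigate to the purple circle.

turn left 125°, forward 5.5 m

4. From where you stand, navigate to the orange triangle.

turn right 163°, forward 2.3 m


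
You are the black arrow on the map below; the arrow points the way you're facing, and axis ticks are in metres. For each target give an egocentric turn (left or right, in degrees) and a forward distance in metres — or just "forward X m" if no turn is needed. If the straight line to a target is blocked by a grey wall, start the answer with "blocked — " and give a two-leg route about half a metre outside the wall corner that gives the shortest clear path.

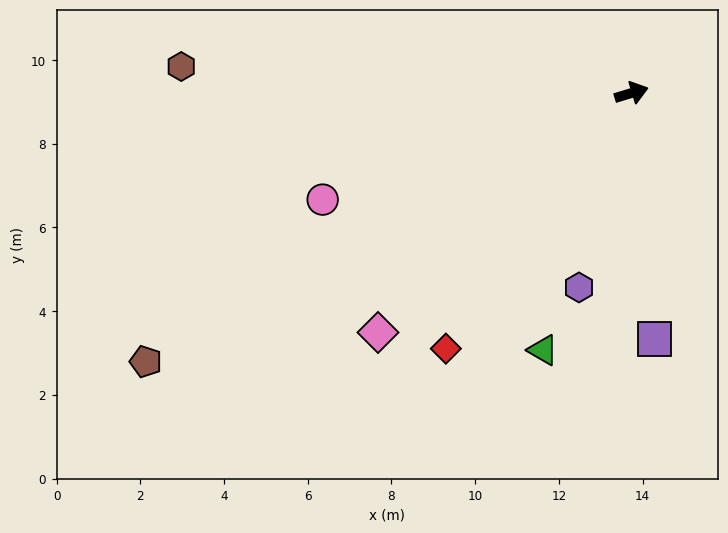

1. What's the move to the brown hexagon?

turn left 160°, forward 10.8 m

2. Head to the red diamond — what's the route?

turn right 143°, forward 7.5 m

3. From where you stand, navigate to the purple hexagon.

turn right 122°, forward 4.8 m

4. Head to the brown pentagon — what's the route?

turn right 168°, forward 13.3 m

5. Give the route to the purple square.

turn right 102°, forward 5.9 m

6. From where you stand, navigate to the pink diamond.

turn right 154°, forward 8.3 m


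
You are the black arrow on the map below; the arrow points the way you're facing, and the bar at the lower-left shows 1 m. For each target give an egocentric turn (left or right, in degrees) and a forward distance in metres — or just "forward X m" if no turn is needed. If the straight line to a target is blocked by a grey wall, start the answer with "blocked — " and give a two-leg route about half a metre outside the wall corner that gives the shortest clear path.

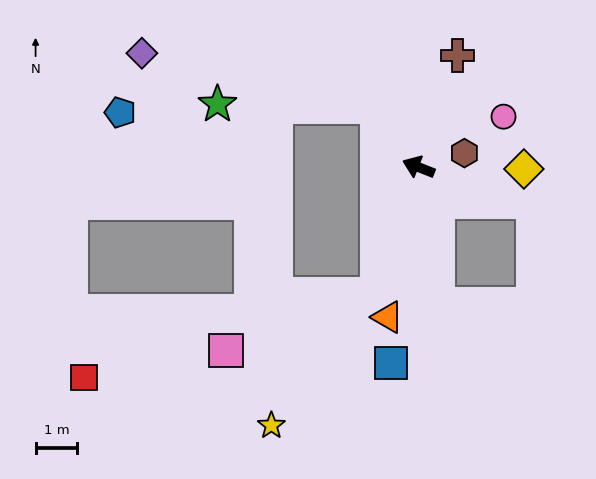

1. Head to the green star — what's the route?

blocked — turn right 34°, forward 1.8 m, then turn left 55°, forward 3.8 m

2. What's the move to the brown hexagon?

turn right 141°, forward 1.2 m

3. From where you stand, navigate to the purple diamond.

blocked — turn right 34°, forward 1.8 m, then turn left 43°, forward 5.8 m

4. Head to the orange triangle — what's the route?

turn left 100°, forward 3.7 m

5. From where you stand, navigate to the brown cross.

turn right 88°, forward 2.9 m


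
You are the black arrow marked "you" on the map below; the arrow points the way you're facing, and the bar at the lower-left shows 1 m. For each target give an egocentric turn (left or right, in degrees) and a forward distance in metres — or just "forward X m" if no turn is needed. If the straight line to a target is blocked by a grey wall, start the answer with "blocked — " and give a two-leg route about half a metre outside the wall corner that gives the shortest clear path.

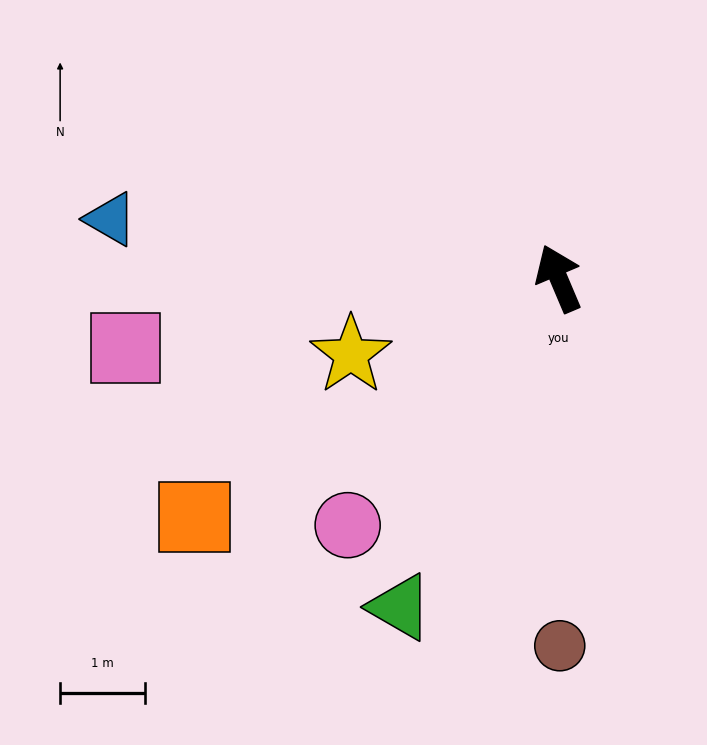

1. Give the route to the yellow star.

turn left 87°, forward 2.6 m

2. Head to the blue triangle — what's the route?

turn left 60°, forward 5.3 m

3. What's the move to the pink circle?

turn left 117°, forward 3.8 m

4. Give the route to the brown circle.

turn left 157°, forward 4.3 m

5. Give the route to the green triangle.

turn left 131°, forward 4.3 m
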